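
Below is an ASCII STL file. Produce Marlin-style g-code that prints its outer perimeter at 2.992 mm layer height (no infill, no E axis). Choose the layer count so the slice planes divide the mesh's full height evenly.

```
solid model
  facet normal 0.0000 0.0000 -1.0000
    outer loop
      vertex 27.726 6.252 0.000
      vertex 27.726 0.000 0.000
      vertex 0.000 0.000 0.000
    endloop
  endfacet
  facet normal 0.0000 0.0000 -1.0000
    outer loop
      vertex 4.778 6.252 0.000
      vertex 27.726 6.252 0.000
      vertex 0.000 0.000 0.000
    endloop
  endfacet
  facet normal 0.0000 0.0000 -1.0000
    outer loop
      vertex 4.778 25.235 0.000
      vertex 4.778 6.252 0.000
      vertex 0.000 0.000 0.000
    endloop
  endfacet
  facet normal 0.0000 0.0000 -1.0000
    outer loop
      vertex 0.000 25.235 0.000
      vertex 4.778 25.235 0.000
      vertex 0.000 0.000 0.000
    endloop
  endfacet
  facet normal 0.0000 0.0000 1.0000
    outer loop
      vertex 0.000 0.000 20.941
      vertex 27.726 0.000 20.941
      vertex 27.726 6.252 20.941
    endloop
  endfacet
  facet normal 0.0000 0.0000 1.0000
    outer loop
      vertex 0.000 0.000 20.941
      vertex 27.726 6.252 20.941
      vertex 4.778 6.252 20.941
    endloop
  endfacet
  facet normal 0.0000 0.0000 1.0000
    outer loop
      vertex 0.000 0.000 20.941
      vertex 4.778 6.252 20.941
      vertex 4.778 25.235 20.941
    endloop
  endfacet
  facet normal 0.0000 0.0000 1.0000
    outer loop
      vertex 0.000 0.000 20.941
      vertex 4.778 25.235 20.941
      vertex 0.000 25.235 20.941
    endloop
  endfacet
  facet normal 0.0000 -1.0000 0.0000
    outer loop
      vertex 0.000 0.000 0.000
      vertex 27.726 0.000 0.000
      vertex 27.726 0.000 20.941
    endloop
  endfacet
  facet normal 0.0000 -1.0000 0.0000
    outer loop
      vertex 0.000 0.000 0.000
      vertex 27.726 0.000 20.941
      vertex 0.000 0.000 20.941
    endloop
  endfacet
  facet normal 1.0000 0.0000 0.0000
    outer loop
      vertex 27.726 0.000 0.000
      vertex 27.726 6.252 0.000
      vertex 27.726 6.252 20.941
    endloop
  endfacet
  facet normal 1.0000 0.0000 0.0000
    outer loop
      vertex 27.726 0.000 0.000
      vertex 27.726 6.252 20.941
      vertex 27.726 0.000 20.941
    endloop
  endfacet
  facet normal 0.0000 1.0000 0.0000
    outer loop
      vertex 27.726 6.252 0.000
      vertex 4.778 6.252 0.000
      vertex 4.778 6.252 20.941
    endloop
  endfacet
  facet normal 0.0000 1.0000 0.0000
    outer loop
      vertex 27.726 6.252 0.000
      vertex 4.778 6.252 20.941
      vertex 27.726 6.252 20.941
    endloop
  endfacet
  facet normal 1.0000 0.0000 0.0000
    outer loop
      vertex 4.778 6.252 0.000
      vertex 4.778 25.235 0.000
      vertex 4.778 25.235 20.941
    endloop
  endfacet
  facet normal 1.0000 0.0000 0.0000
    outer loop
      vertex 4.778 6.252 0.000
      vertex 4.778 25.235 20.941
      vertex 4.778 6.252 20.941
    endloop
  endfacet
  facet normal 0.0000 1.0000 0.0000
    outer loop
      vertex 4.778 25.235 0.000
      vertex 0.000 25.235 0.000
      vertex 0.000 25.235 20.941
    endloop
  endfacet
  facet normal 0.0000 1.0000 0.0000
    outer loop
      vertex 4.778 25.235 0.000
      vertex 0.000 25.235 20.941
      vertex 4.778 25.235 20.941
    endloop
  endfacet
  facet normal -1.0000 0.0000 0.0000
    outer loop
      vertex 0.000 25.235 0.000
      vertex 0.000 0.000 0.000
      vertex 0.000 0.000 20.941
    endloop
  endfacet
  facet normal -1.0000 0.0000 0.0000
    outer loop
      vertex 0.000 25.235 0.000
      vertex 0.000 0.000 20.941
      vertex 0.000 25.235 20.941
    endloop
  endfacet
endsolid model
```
; perimeter-only toolpath
G21 ; units = mm
G90 ; absolute positioning
G28 ; home
; layer 1
G0 Z2.992
G0 X0.000 Y0.000
G1 X27.726 Y0.000
G1 X27.726 Y6.252
G1 X4.778 Y6.252
G1 X4.778 Y25.235
G1 X0.000 Y25.235
G1 X0.000 Y0.000
; layer 2
G0 Z5.983
G0 X0.000 Y0.000
G1 X27.726 Y0.000
G1 X27.726 Y6.252
G1 X4.778 Y6.252
G1 X4.778 Y25.235
G1 X0.000 Y25.235
G1 X0.000 Y0.000
; layer 3
G0 Z8.975
G0 X0.000 Y0.000
G1 X27.726 Y0.000
G1 X27.726 Y6.252
G1 X4.778 Y6.252
G1 X4.778 Y25.235
G1 X0.000 Y25.235
G1 X0.000 Y0.000
; layer 4
G0 Z11.966
G0 X0.000 Y0.000
G1 X27.726 Y0.000
G1 X27.726 Y6.252
G1 X4.778 Y6.252
G1 X4.778 Y25.235
G1 X0.000 Y25.235
G1 X0.000 Y0.000
; layer 5
G0 Z14.958
G0 X0.000 Y0.000
G1 X27.726 Y0.000
G1 X27.726 Y6.252
G1 X4.778 Y6.252
G1 X4.778 Y25.235
G1 X0.000 Y25.235
G1 X0.000 Y0.000
; layer 6
G0 Z17.949
G0 X0.000 Y0.000
G1 X27.726 Y0.000
G1 X27.726 Y6.252
G1 X4.778 Y6.252
G1 X4.778 Y25.235
G1 X0.000 Y25.235
G1 X0.000 Y0.000
; layer 7
G0 Z20.941
G0 X0.000 Y0.000
G1 X27.726 Y0.000
G1 X27.726 Y6.252
G1 X4.778 Y6.252
G1 X4.778 Y25.235
G1 X0.000 Y25.235
G1 X0.000 Y0.000
M2 ; end

The solid is an L-shaped prism: outer 27.7 × 25.2 mm, arm thicknesses ≈ 6.25 mm (horizontal) and 4.78 mm (vertical), extruded 20.9 mm in z. Slicing at Δz = 2.992 mm — 7 equal slices spanning the solid's height, so layer i sits at z = i·h/7 — gives 7 non-empty perimeters. Each is a 6-segment closed polygon; G0 lifts to the layer z and rapids to the start vertex, then G1 traces the edges.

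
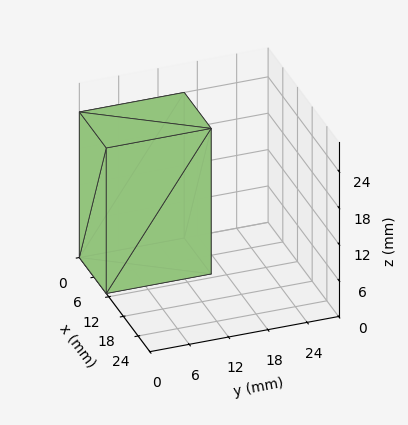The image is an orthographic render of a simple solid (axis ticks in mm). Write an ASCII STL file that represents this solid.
Reading the render: the shape is a rectangular box, roughly 11 × 16 mm footprint and 24 mm tall (dimensions read to the nearest mm from the axis ticks). For the STL, each face is triangulated and given an outward normal.

solid part
  facet normal 0.0000 0.0000 -1.0000
    outer loop
      vertex 11.0 16.0 0.0
      vertex 11.0 0.0 0.0
      vertex 0.0 0.0 0.0
    endloop
  endfacet
  facet normal 0.0000 0.0000 -1.0000
    outer loop
      vertex 0.0 16.0 0.0
      vertex 11.0 16.0 0.0
      vertex 0.0 0.0 0.0
    endloop
  endfacet
  facet normal 0.0000 0.0000 1.0000
    outer loop
      vertex 0.0 0.0 24.0
      vertex 11.0 0.0 24.0
      vertex 11.0 16.0 24.0
    endloop
  endfacet
  facet normal 0.0000 0.0000 1.0000
    outer loop
      vertex 0.0 0.0 24.0
      vertex 11.0 16.0 24.0
      vertex 0.0 16.0 24.0
    endloop
  endfacet
  facet normal 0.0000 -1.0000 0.0000
    outer loop
      vertex 0.0 0.0 0.0
      vertex 11.0 0.0 0.0
      vertex 11.0 0.0 24.0
    endloop
  endfacet
  facet normal 0.0000 -1.0000 0.0000
    outer loop
      vertex 0.0 0.0 0.0
      vertex 11.0 0.0 24.0
      vertex 0.0 0.0 24.0
    endloop
  endfacet
  facet normal 0.0000 1.0000 0.0000
    outer loop
      vertex 11.0 16.0 24.0
      vertex 11.0 16.0 0.0
      vertex 0.0 16.0 0.0
    endloop
  endfacet
  facet normal 0.0000 1.0000 0.0000
    outer loop
      vertex 0.0 16.0 24.0
      vertex 11.0 16.0 24.0
      vertex 0.0 16.0 0.0
    endloop
  endfacet
  facet normal -1.0000 0.0000 0.0000
    outer loop
      vertex 0.0 16.0 24.0
      vertex 0.0 16.0 0.0
      vertex 0.0 0.0 0.0
    endloop
  endfacet
  facet normal -1.0000 0.0000 0.0000
    outer loop
      vertex 0.0 0.0 24.0
      vertex 0.0 16.0 24.0
      vertex 0.0 0.0 0.0
    endloop
  endfacet
  facet normal 1.0000 0.0000 0.0000
    outer loop
      vertex 11.0 0.0 0.0
      vertex 11.0 16.0 0.0
      vertex 11.0 16.0 24.0
    endloop
  endfacet
  facet normal 1.0000 0.0000 0.0000
    outer loop
      vertex 11.0 0.0 0.0
      vertex 11.0 16.0 24.0
      vertex 11.0 0.0 24.0
    endloop
  endfacet
endsolid part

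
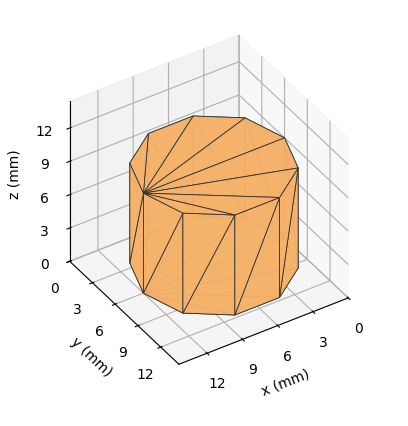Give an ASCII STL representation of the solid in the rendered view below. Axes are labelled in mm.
Reading the render: the shape is a regular 10-sided prism (a cylinder approximated with 10 flat sides), circumscribed radius ≈ 6 mm, height ≈ 9 mm (dimensions read to the nearest mm from the axis ticks). For the STL, each face is triangulated and given an outward normal.

solid part
  facet normal 0.0000 0.0000 -1.0000
    outer loop
      vertex 7.9 11.7 0.0
      vertex 10.9 9.5 0.0
      vertex 12.0 6.0 0.0
    endloop
  endfacet
  facet normal 0.0000 0.0000 -1.0000
    outer loop
      vertex 4.1 11.7 0.0
      vertex 7.9 11.7 0.0
      vertex 12.0 6.0 0.0
    endloop
  endfacet
  facet normal 0.0000 0.0000 -1.0000
    outer loop
      vertex 1.1 9.5 0.0
      vertex 4.1 11.7 0.0
      vertex 12.0 6.0 0.0
    endloop
  endfacet
  facet normal 0.0000 0.0000 -1.0000
    outer loop
      vertex 0.0 6.0 0.0
      vertex 1.1 9.5 0.0
      vertex 12.0 6.0 0.0
    endloop
  endfacet
  facet normal 0.0000 0.0000 -1.0000
    outer loop
      vertex 1.1 2.5 0.0
      vertex 0.0 6.0 0.0
      vertex 12.0 6.0 0.0
    endloop
  endfacet
  facet normal 0.0000 0.0000 -1.0000
    outer loop
      vertex 4.1 0.3 0.0
      vertex 1.1 2.5 0.0
      vertex 12.0 6.0 0.0
    endloop
  endfacet
  facet normal 0.0000 0.0000 -1.0000
    outer loop
      vertex 7.9 0.3 0.0
      vertex 4.1 0.3 0.0
      vertex 12.0 6.0 0.0
    endloop
  endfacet
  facet normal 0.0000 0.0000 -1.0000
    outer loop
      vertex 10.9 2.5 0.0
      vertex 7.9 0.3 0.0
      vertex 12.0 6.0 0.0
    endloop
  endfacet
  facet normal 0.0000 0.0000 1.0000
    outer loop
      vertex 12.0 6.0 9.0
      vertex 10.9 9.5 9.0
      vertex 7.9 11.7 9.0
    endloop
  endfacet
  facet normal 0.0000 0.0000 1.0000
    outer loop
      vertex 12.0 6.0 9.0
      vertex 7.9 11.7 9.0
      vertex 4.1 11.7 9.0
    endloop
  endfacet
  facet normal 0.0000 0.0000 1.0000
    outer loop
      vertex 12.0 6.0 9.0
      vertex 4.1 11.7 9.0
      vertex 1.1 9.5 9.0
    endloop
  endfacet
  facet normal 0.0000 0.0000 1.0000
    outer loop
      vertex 12.0 6.0 9.0
      vertex 1.1 9.5 9.0
      vertex 0.0 6.0 9.0
    endloop
  endfacet
  facet normal 0.0000 0.0000 1.0000
    outer loop
      vertex 12.0 6.0 9.0
      vertex 0.0 6.0 9.0
      vertex 1.1 2.5 9.0
    endloop
  endfacet
  facet normal 0.0000 0.0000 1.0000
    outer loop
      vertex 12.0 6.0 9.0
      vertex 1.1 2.5 9.0
      vertex 4.1 0.3 9.0
    endloop
  endfacet
  facet normal 0.0000 0.0000 1.0000
    outer loop
      vertex 12.0 6.0 9.0
      vertex 4.1 0.3 9.0
      vertex 7.9 0.3 9.0
    endloop
  endfacet
  facet normal 0.0000 0.0000 1.0000
    outer loop
      vertex 12.0 6.0 9.0
      vertex 7.9 0.3 9.0
      vertex 10.9 2.5 9.0
    endloop
  endfacet
  facet normal 0.9540 0.2998 0.0000
    outer loop
      vertex 12.0 6.0 0.0
      vertex 10.9 9.5 0.0
      vertex 10.9 9.5 9.0
    endloop
  endfacet
  facet normal 0.9540 0.2998 0.0000
    outer loop
      vertex 12.0 6.0 0.0
      vertex 10.9 9.5 9.0
      vertex 12.0 6.0 9.0
    endloop
  endfacet
  facet normal 0.5914 0.8064 0.0000
    outer loop
      vertex 10.9 9.5 0.0
      vertex 7.9 11.7 0.0
      vertex 7.9 11.7 9.0
    endloop
  endfacet
  facet normal 0.5914 0.8064 0.0000
    outer loop
      vertex 10.9 9.5 0.0
      vertex 7.9 11.7 9.0
      vertex 10.9 9.5 9.0
    endloop
  endfacet
  facet normal 0.0000 1.0000 0.0000
    outer loop
      vertex 7.9 11.7 0.0
      vertex 4.1 11.7 0.0
      vertex 4.1 11.7 9.0
    endloop
  endfacet
  facet normal 0.0000 1.0000 0.0000
    outer loop
      vertex 7.9 11.7 0.0
      vertex 4.1 11.7 9.0
      vertex 7.9 11.7 9.0
    endloop
  endfacet
  facet normal -0.5914 0.8064 0.0000
    outer loop
      vertex 4.1 11.7 0.0
      vertex 1.1 9.5 0.0
      vertex 1.1 9.5 9.0
    endloop
  endfacet
  facet normal -0.5914 0.8064 0.0000
    outer loop
      vertex 4.1 11.7 0.0
      vertex 1.1 9.5 9.0
      vertex 4.1 11.7 9.0
    endloop
  endfacet
  facet normal -0.9540 0.2998 0.0000
    outer loop
      vertex 1.1 9.5 0.0
      vertex 0.0 6.0 0.0
      vertex 0.0 6.0 9.0
    endloop
  endfacet
  facet normal -0.9540 0.2998 0.0000
    outer loop
      vertex 1.1 9.5 0.0
      vertex 0.0 6.0 9.0
      vertex 1.1 9.5 9.0
    endloop
  endfacet
  facet normal -0.9540 -0.2998 0.0000
    outer loop
      vertex 0.0 6.0 0.0
      vertex 1.1 2.5 0.0
      vertex 1.1 2.5 9.0
    endloop
  endfacet
  facet normal -0.9540 -0.2998 0.0000
    outer loop
      vertex 0.0 6.0 0.0
      vertex 1.1 2.5 9.0
      vertex 0.0 6.0 9.0
    endloop
  endfacet
  facet normal -0.5914 -0.8064 0.0000
    outer loop
      vertex 1.1 2.5 0.0
      vertex 4.1 0.3 0.0
      vertex 4.1 0.3 9.0
    endloop
  endfacet
  facet normal -0.5914 -0.8064 0.0000
    outer loop
      vertex 1.1 2.5 0.0
      vertex 4.1 0.3 9.0
      vertex 1.1 2.5 9.0
    endloop
  endfacet
  facet normal 0.0000 -1.0000 0.0000
    outer loop
      vertex 4.1 0.3 0.0
      vertex 7.9 0.3 0.0
      vertex 7.9 0.3 9.0
    endloop
  endfacet
  facet normal 0.0000 -1.0000 0.0000
    outer loop
      vertex 4.1 0.3 0.0
      vertex 7.9 0.3 9.0
      vertex 4.1 0.3 9.0
    endloop
  endfacet
  facet normal 0.5914 -0.8064 0.0000
    outer loop
      vertex 7.9 0.3 0.0
      vertex 10.9 2.5 0.0
      vertex 10.9 2.5 9.0
    endloop
  endfacet
  facet normal 0.5914 -0.8064 0.0000
    outer loop
      vertex 7.9 0.3 0.0
      vertex 10.9 2.5 9.0
      vertex 7.9 0.3 9.0
    endloop
  endfacet
  facet normal 0.9540 -0.2998 0.0000
    outer loop
      vertex 10.9 2.5 0.0
      vertex 12.0 6.0 0.0
      vertex 12.0 6.0 9.0
    endloop
  endfacet
  facet normal 0.9540 -0.2998 0.0000
    outer loop
      vertex 10.9 2.5 0.0
      vertex 12.0 6.0 9.0
      vertex 10.9 2.5 9.0
    endloop
  endfacet
endsolid part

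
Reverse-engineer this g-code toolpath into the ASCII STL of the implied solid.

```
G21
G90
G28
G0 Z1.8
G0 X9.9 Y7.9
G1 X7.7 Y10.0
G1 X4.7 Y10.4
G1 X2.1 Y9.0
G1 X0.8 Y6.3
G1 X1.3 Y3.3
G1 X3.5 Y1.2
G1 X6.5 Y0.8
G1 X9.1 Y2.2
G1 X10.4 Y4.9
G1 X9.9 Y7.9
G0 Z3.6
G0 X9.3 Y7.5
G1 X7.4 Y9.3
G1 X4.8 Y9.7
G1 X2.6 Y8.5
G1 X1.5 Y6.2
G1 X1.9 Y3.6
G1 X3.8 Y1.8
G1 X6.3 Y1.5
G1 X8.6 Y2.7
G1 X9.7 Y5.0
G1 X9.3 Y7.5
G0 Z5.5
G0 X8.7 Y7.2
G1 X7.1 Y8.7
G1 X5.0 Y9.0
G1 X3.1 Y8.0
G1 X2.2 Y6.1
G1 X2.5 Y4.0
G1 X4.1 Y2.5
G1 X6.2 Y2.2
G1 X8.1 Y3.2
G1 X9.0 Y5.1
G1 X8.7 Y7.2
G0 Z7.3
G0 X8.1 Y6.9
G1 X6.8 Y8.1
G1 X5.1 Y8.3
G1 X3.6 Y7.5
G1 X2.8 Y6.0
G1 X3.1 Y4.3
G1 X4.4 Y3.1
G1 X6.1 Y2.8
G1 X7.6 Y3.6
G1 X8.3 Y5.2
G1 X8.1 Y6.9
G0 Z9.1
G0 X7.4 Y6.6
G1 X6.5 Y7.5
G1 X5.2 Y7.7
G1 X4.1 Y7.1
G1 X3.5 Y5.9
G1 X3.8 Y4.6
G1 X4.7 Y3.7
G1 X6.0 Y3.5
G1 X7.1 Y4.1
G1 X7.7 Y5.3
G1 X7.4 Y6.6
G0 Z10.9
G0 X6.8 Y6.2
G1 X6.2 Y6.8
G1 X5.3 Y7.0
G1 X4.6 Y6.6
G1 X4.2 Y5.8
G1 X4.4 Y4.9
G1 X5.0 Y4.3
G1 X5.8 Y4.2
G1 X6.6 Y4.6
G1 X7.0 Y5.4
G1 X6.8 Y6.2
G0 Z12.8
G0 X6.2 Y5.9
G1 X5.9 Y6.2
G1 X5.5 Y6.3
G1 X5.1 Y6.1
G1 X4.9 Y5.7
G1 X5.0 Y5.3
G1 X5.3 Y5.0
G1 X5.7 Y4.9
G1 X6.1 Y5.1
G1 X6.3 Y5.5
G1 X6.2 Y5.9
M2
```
solid part
  facet normal 0.0000 0.0000 -1.0000
    outer loop
      vertex 4.6 11.1 0.0
      vertex 8.0 10.6 0.0
      vertex 10.5 8.2 0.0
    endloop
  endfacet
  facet normal 0.0000 0.0000 -1.0000
    outer loop
      vertex 1.6 9.5 0.0
      vertex 4.6 11.1 0.0
      vertex 10.5 8.2 0.0
    endloop
  endfacet
  facet normal 0.0000 0.0000 -1.0000
    outer loop
      vertex 0.1 6.4 0.0
      vertex 1.6 9.5 0.0
      vertex 10.5 8.2 0.0
    endloop
  endfacet
  facet normal 0.0000 0.0000 -1.0000
    outer loop
      vertex 0.7 3.0 0.0
      vertex 0.1 6.4 0.0
      vertex 10.5 8.2 0.0
    endloop
  endfacet
  facet normal 0.0000 0.0000 -1.0000
    outer loop
      vertex 3.2 0.6 0.0
      vertex 0.7 3.0 0.0
      vertex 10.5 8.2 0.0
    endloop
  endfacet
  facet normal 0.0000 0.0000 -1.0000
    outer loop
      vertex 6.6 0.1 0.0
      vertex 3.2 0.6 0.0
      vertex 10.5 8.2 0.0
    endloop
  endfacet
  facet normal 0.0000 0.0000 -1.0000
    outer loop
      vertex 9.6 1.7 0.0
      vertex 6.6 0.1 0.0
      vertex 10.5 8.2 0.0
    endloop
  endfacet
  facet normal 0.0000 0.0000 -1.0000
    outer loop
      vertex 11.1 4.8 0.0
      vertex 9.6 1.7 0.0
      vertex 10.5 8.2 0.0
    endloop
  endfacet
  facet normal 0.6514 0.6786 0.3395
    outer loop
      vertex 10.5 8.2 0.0
      vertex 8.0 10.6 0.0
      vertex 5.6 5.6 14.6
    endloop
  endfacet
  facet normal 0.1368 0.9301 0.3410
    outer loop
      vertex 8.0 10.6 0.0
      vertex 4.6 11.1 0.0
      vertex 5.6 5.6 14.6
    endloop
  endfacet
  facet normal -0.4421 0.8290 0.3426
    outer loop
      vertex 4.6 11.1 0.0
      vertex 1.6 9.5 0.0
      vertex 5.6 5.6 14.6
    endloop
  endfacet
  facet normal -0.8461 0.4094 0.3412
    outer loop
      vertex 1.6 9.5 0.0
      vertex 0.1 6.4 0.0
      vertex 5.6 5.6 14.6
    endloop
  endfacet
  facet normal -0.9261 -0.1634 0.3399
    outer loop
      vertex 0.1 6.4 0.0
      vertex 0.7 3.0 0.0
      vertex 5.6 5.6 14.6
    endloop
  endfacet
  facet normal -0.6514 -0.6786 0.3395
    outer loop
      vertex 0.7 3.0 0.0
      vertex 3.2 0.6 0.0
      vertex 5.6 5.6 14.6
    endloop
  endfacet
  facet normal -0.1368 -0.9301 0.3410
    outer loop
      vertex 3.2 0.6 0.0
      vertex 6.6 0.1 0.0
      vertex 5.6 5.6 14.6
    endloop
  endfacet
  facet normal 0.4421 -0.8290 0.3426
    outer loop
      vertex 6.6 0.1 0.0
      vertex 9.6 1.7 0.0
      vertex 5.6 5.6 14.6
    endloop
  endfacet
  facet normal 0.8461 -0.4094 0.3412
    outer loop
      vertex 9.6 1.7 0.0
      vertex 11.1 4.8 0.0
      vertex 5.6 5.6 14.6
    endloop
  endfacet
  facet normal 0.9261 0.1634 0.3399
    outer loop
      vertex 11.1 4.8 0.0
      vertex 10.5 8.2 0.0
      vertex 5.6 5.6 14.6
    endloop
  endfacet
endsolid part

The G0 Z moves step by Δz≈1.8 mm. The G1 loops shrink linearly with z, so the solid tapers from its base footprint up to z≈14.6. Closing with a flat bottom cap and the tapered top and triangulating gives 18 facets — a regular 10-sided pyramid, base circumscribed radius ≈ 5.6 mm, apex at z ≈ 14.6 mm.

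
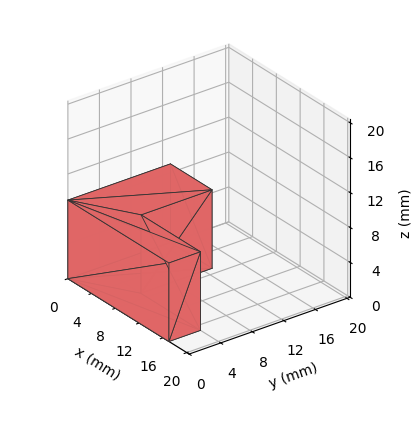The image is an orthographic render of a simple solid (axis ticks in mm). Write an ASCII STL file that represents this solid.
Reading the render: the shape is an L-shaped prism: outer 17 × 13 mm, arm thicknesses ≈ 4 mm (horizontal) and 7 mm (vertical), extruded 9 mm in z (dimensions read to the nearest mm from the axis ticks). For the STL, each face is triangulated and given an outward normal.

solid part
  facet normal 0.0000 0.0000 -1.0000
    outer loop
      vertex 17.000 4.000 0.000
      vertex 17.000 0.000 0.000
      vertex 0.000 0.000 0.000
    endloop
  endfacet
  facet normal 0.0000 0.0000 -1.0000
    outer loop
      vertex 7.000 4.000 0.000
      vertex 17.000 4.000 0.000
      vertex 0.000 0.000 0.000
    endloop
  endfacet
  facet normal 0.0000 0.0000 -1.0000
    outer loop
      vertex 7.000 13.000 0.000
      vertex 7.000 4.000 0.000
      vertex 0.000 0.000 0.000
    endloop
  endfacet
  facet normal 0.0000 0.0000 -1.0000
    outer loop
      vertex 0.000 13.000 0.000
      vertex 7.000 13.000 0.000
      vertex 0.000 0.000 0.000
    endloop
  endfacet
  facet normal 0.0000 0.0000 1.0000
    outer loop
      vertex 0.000 0.000 9.000
      vertex 17.000 0.000 9.000
      vertex 17.000 4.000 9.000
    endloop
  endfacet
  facet normal 0.0000 0.0000 1.0000
    outer loop
      vertex 0.000 0.000 9.000
      vertex 17.000 4.000 9.000
      vertex 7.000 4.000 9.000
    endloop
  endfacet
  facet normal 0.0000 0.0000 1.0000
    outer loop
      vertex 0.000 0.000 9.000
      vertex 7.000 4.000 9.000
      vertex 7.000 13.000 9.000
    endloop
  endfacet
  facet normal 0.0000 0.0000 1.0000
    outer loop
      vertex 0.000 0.000 9.000
      vertex 7.000 13.000 9.000
      vertex 0.000 13.000 9.000
    endloop
  endfacet
  facet normal 0.0000 -1.0000 0.0000
    outer loop
      vertex 0.000 0.000 0.000
      vertex 17.000 0.000 0.000
      vertex 17.000 0.000 9.000
    endloop
  endfacet
  facet normal 0.0000 -1.0000 0.0000
    outer loop
      vertex 0.000 0.000 0.000
      vertex 17.000 0.000 9.000
      vertex 0.000 0.000 9.000
    endloop
  endfacet
  facet normal 1.0000 0.0000 0.0000
    outer loop
      vertex 17.000 0.000 0.000
      vertex 17.000 4.000 0.000
      vertex 17.000 4.000 9.000
    endloop
  endfacet
  facet normal 1.0000 0.0000 0.0000
    outer loop
      vertex 17.000 0.000 0.000
      vertex 17.000 4.000 9.000
      vertex 17.000 0.000 9.000
    endloop
  endfacet
  facet normal 0.0000 1.0000 0.0000
    outer loop
      vertex 17.000 4.000 0.000
      vertex 7.000 4.000 0.000
      vertex 7.000 4.000 9.000
    endloop
  endfacet
  facet normal 0.0000 1.0000 0.0000
    outer loop
      vertex 17.000 4.000 0.000
      vertex 7.000 4.000 9.000
      vertex 17.000 4.000 9.000
    endloop
  endfacet
  facet normal 1.0000 0.0000 0.0000
    outer loop
      vertex 7.000 4.000 0.000
      vertex 7.000 13.000 0.000
      vertex 7.000 13.000 9.000
    endloop
  endfacet
  facet normal 1.0000 0.0000 0.0000
    outer loop
      vertex 7.000 4.000 0.000
      vertex 7.000 13.000 9.000
      vertex 7.000 4.000 9.000
    endloop
  endfacet
  facet normal 0.0000 1.0000 0.0000
    outer loop
      vertex 7.000 13.000 0.000
      vertex 0.000 13.000 0.000
      vertex 0.000 13.000 9.000
    endloop
  endfacet
  facet normal 0.0000 1.0000 0.0000
    outer loop
      vertex 7.000 13.000 0.000
      vertex 0.000 13.000 9.000
      vertex 7.000 13.000 9.000
    endloop
  endfacet
  facet normal -1.0000 0.0000 0.0000
    outer loop
      vertex 0.000 13.000 0.000
      vertex 0.000 0.000 0.000
      vertex 0.000 0.000 9.000
    endloop
  endfacet
  facet normal -1.0000 0.0000 0.0000
    outer loop
      vertex 0.000 13.000 0.000
      vertex 0.000 0.000 9.000
      vertex 0.000 13.000 9.000
    endloop
  endfacet
endsolid part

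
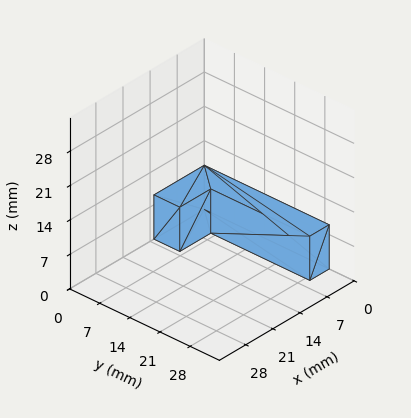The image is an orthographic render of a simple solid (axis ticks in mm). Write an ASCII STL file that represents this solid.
Reading the render: the shape is an L-shaped prism: outer 13 × 29 mm, arm thicknesses ≈ 6 mm (horizontal) and 5 mm (vertical), extruded 9 mm in z (dimensions read to the nearest mm from the axis ticks). For the STL, each face is triangulated and given an outward normal.

solid part
  facet normal 0.0000 0.0000 -1.0000
    outer loop
      vertex 13.000 6.000 0.000
      vertex 13.000 0.000 0.000
      vertex 0.000 0.000 0.000
    endloop
  endfacet
  facet normal 0.0000 0.0000 -1.0000
    outer loop
      vertex 5.000 6.000 0.000
      vertex 13.000 6.000 0.000
      vertex 0.000 0.000 0.000
    endloop
  endfacet
  facet normal 0.0000 0.0000 -1.0000
    outer loop
      vertex 5.000 29.000 0.000
      vertex 5.000 6.000 0.000
      vertex 0.000 0.000 0.000
    endloop
  endfacet
  facet normal 0.0000 0.0000 -1.0000
    outer loop
      vertex 0.000 29.000 0.000
      vertex 5.000 29.000 0.000
      vertex 0.000 0.000 0.000
    endloop
  endfacet
  facet normal 0.0000 0.0000 1.0000
    outer loop
      vertex 0.000 0.000 9.000
      vertex 13.000 0.000 9.000
      vertex 13.000 6.000 9.000
    endloop
  endfacet
  facet normal 0.0000 0.0000 1.0000
    outer loop
      vertex 0.000 0.000 9.000
      vertex 13.000 6.000 9.000
      vertex 5.000 6.000 9.000
    endloop
  endfacet
  facet normal 0.0000 0.0000 1.0000
    outer loop
      vertex 0.000 0.000 9.000
      vertex 5.000 6.000 9.000
      vertex 5.000 29.000 9.000
    endloop
  endfacet
  facet normal 0.0000 0.0000 1.0000
    outer loop
      vertex 0.000 0.000 9.000
      vertex 5.000 29.000 9.000
      vertex 0.000 29.000 9.000
    endloop
  endfacet
  facet normal 0.0000 -1.0000 0.0000
    outer loop
      vertex 0.000 0.000 0.000
      vertex 13.000 0.000 0.000
      vertex 13.000 0.000 9.000
    endloop
  endfacet
  facet normal 0.0000 -1.0000 0.0000
    outer loop
      vertex 0.000 0.000 0.000
      vertex 13.000 0.000 9.000
      vertex 0.000 0.000 9.000
    endloop
  endfacet
  facet normal 1.0000 0.0000 0.0000
    outer loop
      vertex 13.000 0.000 0.000
      vertex 13.000 6.000 0.000
      vertex 13.000 6.000 9.000
    endloop
  endfacet
  facet normal 1.0000 0.0000 0.0000
    outer loop
      vertex 13.000 0.000 0.000
      vertex 13.000 6.000 9.000
      vertex 13.000 0.000 9.000
    endloop
  endfacet
  facet normal 0.0000 1.0000 0.0000
    outer loop
      vertex 13.000 6.000 0.000
      vertex 5.000 6.000 0.000
      vertex 5.000 6.000 9.000
    endloop
  endfacet
  facet normal 0.0000 1.0000 0.0000
    outer loop
      vertex 13.000 6.000 0.000
      vertex 5.000 6.000 9.000
      vertex 13.000 6.000 9.000
    endloop
  endfacet
  facet normal 1.0000 0.0000 0.0000
    outer loop
      vertex 5.000 6.000 0.000
      vertex 5.000 29.000 0.000
      vertex 5.000 29.000 9.000
    endloop
  endfacet
  facet normal 1.0000 0.0000 0.0000
    outer loop
      vertex 5.000 6.000 0.000
      vertex 5.000 29.000 9.000
      vertex 5.000 6.000 9.000
    endloop
  endfacet
  facet normal 0.0000 1.0000 0.0000
    outer loop
      vertex 5.000 29.000 0.000
      vertex 0.000 29.000 0.000
      vertex 0.000 29.000 9.000
    endloop
  endfacet
  facet normal 0.0000 1.0000 0.0000
    outer loop
      vertex 5.000 29.000 0.000
      vertex 0.000 29.000 9.000
      vertex 5.000 29.000 9.000
    endloop
  endfacet
  facet normal -1.0000 0.0000 0.0000
    outer loop
      vertex 0.000 29.000 0.000
      vertex 0.000 0.000 0.000
      vertex 0.000 0.000 9.000
    endloop
  endfacet
  facet normal -1.0000 0.0000 0.0000
    outer loop
      vertex 0.000 29.000 0.000
      vertex 0.000 0.000 9.000
      vertex 0.000 29.000 9.000
    endloop
  endfacet
endsolid part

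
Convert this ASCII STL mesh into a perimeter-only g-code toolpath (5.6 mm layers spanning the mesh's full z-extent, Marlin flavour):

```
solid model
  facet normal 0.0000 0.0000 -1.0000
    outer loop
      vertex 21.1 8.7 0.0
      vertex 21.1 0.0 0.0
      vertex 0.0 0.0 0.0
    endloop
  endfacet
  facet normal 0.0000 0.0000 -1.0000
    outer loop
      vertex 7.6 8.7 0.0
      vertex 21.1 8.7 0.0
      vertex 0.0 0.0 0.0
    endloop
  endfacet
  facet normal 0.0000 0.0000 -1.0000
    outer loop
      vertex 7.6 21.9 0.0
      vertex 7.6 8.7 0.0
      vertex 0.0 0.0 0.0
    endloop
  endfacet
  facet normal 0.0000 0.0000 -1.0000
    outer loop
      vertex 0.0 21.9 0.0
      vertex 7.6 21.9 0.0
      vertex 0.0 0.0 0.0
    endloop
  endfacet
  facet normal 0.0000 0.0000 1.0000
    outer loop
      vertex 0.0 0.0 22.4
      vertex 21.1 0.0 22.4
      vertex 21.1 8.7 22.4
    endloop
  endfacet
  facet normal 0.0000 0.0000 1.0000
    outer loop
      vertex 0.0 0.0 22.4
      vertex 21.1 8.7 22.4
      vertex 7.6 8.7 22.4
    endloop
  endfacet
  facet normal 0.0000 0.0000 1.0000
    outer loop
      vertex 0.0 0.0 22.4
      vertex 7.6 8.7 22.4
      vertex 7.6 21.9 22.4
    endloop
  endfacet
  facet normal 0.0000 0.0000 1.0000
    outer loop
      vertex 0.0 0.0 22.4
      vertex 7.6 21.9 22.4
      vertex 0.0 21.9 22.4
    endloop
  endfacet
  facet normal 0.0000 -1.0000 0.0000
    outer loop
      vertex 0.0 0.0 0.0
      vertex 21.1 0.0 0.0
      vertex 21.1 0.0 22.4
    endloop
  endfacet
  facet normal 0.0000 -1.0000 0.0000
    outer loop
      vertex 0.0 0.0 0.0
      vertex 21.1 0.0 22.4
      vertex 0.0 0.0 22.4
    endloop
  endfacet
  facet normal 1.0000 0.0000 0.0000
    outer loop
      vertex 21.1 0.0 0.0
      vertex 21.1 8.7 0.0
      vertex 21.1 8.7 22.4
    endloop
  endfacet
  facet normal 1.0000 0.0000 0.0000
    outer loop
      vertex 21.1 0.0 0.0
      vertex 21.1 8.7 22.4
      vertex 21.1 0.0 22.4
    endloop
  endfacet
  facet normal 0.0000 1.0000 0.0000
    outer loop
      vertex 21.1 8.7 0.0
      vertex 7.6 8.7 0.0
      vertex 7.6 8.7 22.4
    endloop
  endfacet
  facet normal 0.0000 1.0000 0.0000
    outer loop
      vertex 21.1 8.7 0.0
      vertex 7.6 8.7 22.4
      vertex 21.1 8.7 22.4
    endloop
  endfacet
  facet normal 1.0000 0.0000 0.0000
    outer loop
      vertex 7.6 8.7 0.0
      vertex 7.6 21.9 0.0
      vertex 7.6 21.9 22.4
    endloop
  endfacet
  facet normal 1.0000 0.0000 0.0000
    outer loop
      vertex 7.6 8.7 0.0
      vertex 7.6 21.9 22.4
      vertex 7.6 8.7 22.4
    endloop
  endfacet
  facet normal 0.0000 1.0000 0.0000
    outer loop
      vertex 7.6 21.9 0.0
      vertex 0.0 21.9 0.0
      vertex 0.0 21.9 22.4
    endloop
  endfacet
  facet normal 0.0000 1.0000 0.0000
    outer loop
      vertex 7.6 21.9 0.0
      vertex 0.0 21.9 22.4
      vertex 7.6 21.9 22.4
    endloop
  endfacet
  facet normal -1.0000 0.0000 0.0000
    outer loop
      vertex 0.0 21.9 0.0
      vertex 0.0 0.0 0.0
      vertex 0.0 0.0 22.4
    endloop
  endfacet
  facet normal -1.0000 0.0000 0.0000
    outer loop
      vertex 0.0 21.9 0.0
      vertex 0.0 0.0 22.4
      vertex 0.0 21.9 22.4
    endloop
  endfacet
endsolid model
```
; perimeter-only toolpath
G21 ; units = mm
G90 ; absolute positioning
G28 ; home
; layer 1
G0 Z5.6
G0 X0.0 Y0.0
G1 X21.1 Y0.0
G1 X21.1 Y8.7
G1 X7.6 Y8.7
G1 X7.6 Y21.9
G1 X0.0 Y21.9
G1 X0.0 Y0.0
; layer 2
G0 Z11.2
G0 X0.0 Y0.0
G1 X21.1 Y0.0
G1 X21.1 Y8.7
G1 X7.6 Y8.7
G1 X7.6 Y21.9
G1 X0.0 Y21.9
G1 X0.0 Y0.0
; layer 3
G0 Z16.8
G0 X0.0 Y0.0
G1 X21.1 Y0.0
G1 X21.1 Y8.7
G1 X7.6 Y8.7
G1 X7.6 Y21.9
G1 X0.0 Y21.9
G1 X0.0 Y0.0
; layer 4
G0 Z22.4
G0 X0.0 Y0.0
G1 X21.1 Y0.0
G1 X21.1 Y8.7
G1 X7.6 Y8.7
G1 X7.6 Y21.9
G1 X0.0 Y21.9
G1 X0.0 Y0.0
M2 ; end

The solid is an L-shaped prism: outer 21.1 × 21.9 mm, arm thicknesses ≈ 8.7 mm (horizontal) and 7.6 mm (vertical), extruded 22.4 mm in z. Slicing at Δz = 5.6 mm — 4 equal slices spanning the solid's height, so layer i sits at z = i·h/4 — gives 4 non-empty perimeters. Each is a 6-segment closed polygon; G0 lifts to the layer z and rapids to the start vertex, then G1 traces the edges.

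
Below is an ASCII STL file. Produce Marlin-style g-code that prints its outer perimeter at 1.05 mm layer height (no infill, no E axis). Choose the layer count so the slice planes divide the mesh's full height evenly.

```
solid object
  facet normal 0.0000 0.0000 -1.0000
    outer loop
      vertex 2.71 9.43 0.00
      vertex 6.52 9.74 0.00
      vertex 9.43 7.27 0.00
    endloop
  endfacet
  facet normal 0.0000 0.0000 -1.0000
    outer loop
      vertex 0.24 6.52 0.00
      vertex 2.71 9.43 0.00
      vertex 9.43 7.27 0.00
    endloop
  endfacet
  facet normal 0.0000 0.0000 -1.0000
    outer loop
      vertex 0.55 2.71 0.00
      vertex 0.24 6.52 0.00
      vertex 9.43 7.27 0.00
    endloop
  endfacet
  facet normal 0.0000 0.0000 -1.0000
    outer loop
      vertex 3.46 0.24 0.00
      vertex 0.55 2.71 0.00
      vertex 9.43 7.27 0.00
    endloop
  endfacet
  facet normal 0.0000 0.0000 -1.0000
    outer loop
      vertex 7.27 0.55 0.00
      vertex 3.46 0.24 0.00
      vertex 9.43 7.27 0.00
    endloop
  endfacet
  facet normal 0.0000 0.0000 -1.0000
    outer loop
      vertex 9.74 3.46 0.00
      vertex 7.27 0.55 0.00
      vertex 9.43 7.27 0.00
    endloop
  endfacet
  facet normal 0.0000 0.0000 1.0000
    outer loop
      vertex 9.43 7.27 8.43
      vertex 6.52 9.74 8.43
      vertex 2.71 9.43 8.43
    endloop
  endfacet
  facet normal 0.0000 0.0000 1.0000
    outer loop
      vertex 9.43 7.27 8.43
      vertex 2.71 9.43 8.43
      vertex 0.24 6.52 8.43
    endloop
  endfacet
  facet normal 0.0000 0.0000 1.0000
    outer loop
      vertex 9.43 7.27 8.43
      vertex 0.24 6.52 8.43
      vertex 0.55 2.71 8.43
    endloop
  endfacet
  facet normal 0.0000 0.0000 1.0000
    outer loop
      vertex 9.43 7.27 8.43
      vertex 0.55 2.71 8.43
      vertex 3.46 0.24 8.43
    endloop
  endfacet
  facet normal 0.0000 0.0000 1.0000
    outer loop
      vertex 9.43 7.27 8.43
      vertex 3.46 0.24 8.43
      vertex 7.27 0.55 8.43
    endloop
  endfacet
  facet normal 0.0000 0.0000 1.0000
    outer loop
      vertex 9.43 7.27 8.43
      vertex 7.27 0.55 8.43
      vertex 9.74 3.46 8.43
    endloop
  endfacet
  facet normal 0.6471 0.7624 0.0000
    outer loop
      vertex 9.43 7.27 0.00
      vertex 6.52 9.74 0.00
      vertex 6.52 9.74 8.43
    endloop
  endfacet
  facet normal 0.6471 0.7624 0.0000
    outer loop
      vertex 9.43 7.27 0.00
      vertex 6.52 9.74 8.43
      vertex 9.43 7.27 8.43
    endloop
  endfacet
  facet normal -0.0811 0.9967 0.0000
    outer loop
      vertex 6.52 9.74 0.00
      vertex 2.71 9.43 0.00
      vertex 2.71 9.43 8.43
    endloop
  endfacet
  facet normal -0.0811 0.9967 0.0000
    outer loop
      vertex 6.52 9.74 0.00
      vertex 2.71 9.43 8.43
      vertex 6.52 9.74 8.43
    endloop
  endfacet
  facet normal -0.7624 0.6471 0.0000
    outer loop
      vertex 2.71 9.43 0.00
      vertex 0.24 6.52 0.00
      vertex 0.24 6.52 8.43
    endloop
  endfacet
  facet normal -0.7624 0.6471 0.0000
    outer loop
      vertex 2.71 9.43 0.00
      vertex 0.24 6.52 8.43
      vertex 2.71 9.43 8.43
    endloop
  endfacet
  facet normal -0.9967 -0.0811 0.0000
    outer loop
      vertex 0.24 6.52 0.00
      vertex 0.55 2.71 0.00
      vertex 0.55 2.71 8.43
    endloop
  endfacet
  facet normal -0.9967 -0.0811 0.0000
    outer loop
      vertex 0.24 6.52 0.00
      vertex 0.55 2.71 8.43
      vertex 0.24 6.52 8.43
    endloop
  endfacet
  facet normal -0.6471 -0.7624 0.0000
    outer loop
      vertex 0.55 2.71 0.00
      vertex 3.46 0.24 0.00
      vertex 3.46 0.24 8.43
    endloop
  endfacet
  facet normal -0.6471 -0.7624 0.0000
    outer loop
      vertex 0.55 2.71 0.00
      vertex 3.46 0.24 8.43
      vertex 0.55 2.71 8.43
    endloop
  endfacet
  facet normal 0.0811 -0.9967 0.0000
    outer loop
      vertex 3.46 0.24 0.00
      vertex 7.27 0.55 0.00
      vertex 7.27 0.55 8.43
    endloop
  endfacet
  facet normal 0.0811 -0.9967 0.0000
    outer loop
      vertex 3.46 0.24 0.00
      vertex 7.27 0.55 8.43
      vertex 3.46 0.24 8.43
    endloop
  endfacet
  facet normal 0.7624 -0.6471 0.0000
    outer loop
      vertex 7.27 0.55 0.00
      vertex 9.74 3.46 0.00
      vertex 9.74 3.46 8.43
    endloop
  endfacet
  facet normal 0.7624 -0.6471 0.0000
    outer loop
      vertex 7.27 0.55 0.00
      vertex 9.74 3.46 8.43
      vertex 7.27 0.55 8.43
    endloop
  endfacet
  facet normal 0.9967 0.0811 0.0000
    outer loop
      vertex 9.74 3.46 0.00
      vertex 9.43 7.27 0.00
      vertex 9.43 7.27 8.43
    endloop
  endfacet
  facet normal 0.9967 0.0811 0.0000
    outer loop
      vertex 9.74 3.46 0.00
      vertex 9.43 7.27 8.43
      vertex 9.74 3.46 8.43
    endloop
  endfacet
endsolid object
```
; perimeter-only toolpath
G21 ; units = mm
G90 ; absolute positioning
G28 ; home
; layer 1
G0 Z1.05
G0 X9.43 Y7.27
G1 X6.52 Y9.74
G1 X2.71 Y9.43
G1 X0.24 Y6.52
G1 X0.55 Y2.71
G1 X3.46 Y0.24
G1 X7.27 Y0.55
G1 X9.74 Y3.46
G1 X9.43 Y7.27
; layer 2
G0 Z2.11
G0 X9.43 Y7.27
G1 X6.52 Y9.74
G1 X2.71 Y9.43
G1 X0.24 Y6.52
G1 X0.55 Y2.71
G1 X3.46 Y0.24
G1 X7.27 Y0.55
G1 X9.74 Y3.46
G1 X9.43 Y7.27
; layer 3
G0 Z3.16
G0 X9.43 Y7.27
G1 X6.52 Y9.74
G1 X2.71 Y9.43
G1 X0.24 Y6.52
G1 X0.55 Y2.71
G1 X3.46 Y0.24
G1 X7.27 Y0.55
G1 X9.74 Y3.46
G1 X9.43 Y7.27
; layer 4
G0 Z4.21
G0 X9.43 Y7.27
G1 X6.52 Y9.74
G1 X2.71 Y9.43
G1 X0.24 Y6.52
G1 X0.55 Y2.71
G1 X3.46 Y0.24
G1 X7.27 Y0.55
G1 X9.74 Y3.46
G1 X9.43 Y7.27
; layer 5
G0 Z5.27
G0 X9.43 Y7.27
G1 X6.52 Y9.74
G1 X2.71 Y9.43
G1 X0.24 Y6.52
G1 X0.55 Y2.71
G1 X3.46 Y0.24
G1 X7.27 Y0.55
G1 X9.74 Y3.46
G1 X9.43 Y7.27
; layer 6
G0 Z6.32
G0 X9.43 Y7.27
G1 X6.52 Y9.74
G1 X2.71 Y9.43
G1 X0.24 Y6.52
G1 X0.55 Y2.71
G1 X3.46 Y0.24
G1 X7.27 Y0.55
G1 X9.74 Y3.46
G1 X9.43 Y7.27
; layer 7
G0 Z7.38
G0 X9.43 Y7.27
G1 X6.52 Y9.74
G1 X2.71 Y9.43
G1 X0.24 Y6.52
G1 X0.55 Y2.71
G1 X3.46 Y0.24
G1 X7.27 Y0.55
G1 X9.74 Y3.46
G1 X9.43 Y7.27
; layer 8
G0 Z8.43
G0 X9.43 Y7.27
G1 X6.52 Y9.74
G1 X2.71 Y9.43
G1 X0.24 Y6.52
G1 X0.55 Y2.71
G1 X3.46 Y0.24
G1 X7.27 Y0.55
G1 X9.74 Y3.46
G1 X9.43 Y7.27
M2 ; end

The solid is a regular 8-sided prism (a cylinder approximated with 8 flat sides), circumscribed radius ≈ 4.99 mm, height ≈ 8.43 mm. Slicing at Δz = 1.05 mm — 8 equal slices spanning the solid's height, so layer i sits at z = i·h/8 — gives 8 non-empty perimeters. Each is a 8-segment closed polygon; G0 lifts to the layer z and rapids to the start vertex, then G1 traces the edges.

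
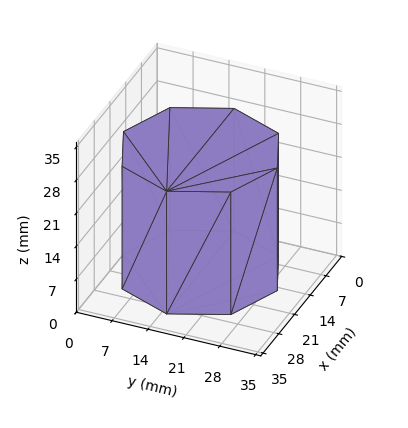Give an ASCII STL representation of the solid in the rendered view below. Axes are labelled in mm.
Reading the render: the shape is a regular 8-sided prism (a cylinder approximated with 8 flat sides), circumscribed radius ≈ 15 mm, height ≈ 26 mm (dimensions read to the nearest mm from the axis ticks). For the STL, each face is triangulated and given an outward normal.

solid part
  facet normal 0.0000 0.0000 -1.0000
    outer loop
      vertex 15.000 30.000 0.000
      vertex 25.607 25.607 0.000
      vertex 30.000 15.000 0.000
    endloop
  endfacet
  facet normal 0.0000 0.0000 -1.0000
    outer loop
      vertex 4.393 25.607 0.000
      vertex 15.000 30.000 0.000
      vertex 30.000 15.000 0.000
    endloop
  endfacet
  facet normal 0.0000 0.0000 -1.0000
    outer loop
      vertex 0.000 15.000 0.000
      vertex 4.393 25.607 0.000
      vertex 30.000 15.000 0.000
    endloop
  endfacet
  facet normal 0.0000 0.0000 -1.0000
    outer loop
      vertex 4.393 4.393 0.000
      vertex 0.000 15.000 0.000
      vertex 30.000 15.000 0.000
    endloop
  endfacet
  facet normal 0.0000 0.0000 -1.0000
    outer loop
      vertex 15.000 0.000 0.000
      vertex 4.393 4.393 0.000
      vertex 30.000 15.000 0.000
    endloop
  endfacet
  facet normal 0.0000 0.0000 -1.0000
    outer loop
      vertex 25.607 4.393 0.000
      vertex 15.000 0.000 0.000
      vertex 30.000 15.000 0.000
    endloop
  endfacet
  facet normal 0.0000 0.0000 1.0000
    outer loop
      vertex 30.000 15.000 26.000
      vertex 25.607 25.607 26.000
      vertex 15.000 30.000 26.000
    endloop
  endfacet
  facet normal 0.0000 0.0000 1.0000
    outer loop
      vertex 30.000 15.000 26.000
      vertex 15.000 30.000 26.000
      vertex 4.393 25.607 26.000
    endloop
  endfacet
  facet normal 0.0000 0.0000 1.0000
    outer loop
      vertex 30.000 15.000 26.000
      vertex 4.393 25.607 26.000
      vertex 0.000 15.000 26.000
    endloop
  endfacet
  facet normal 0.0000 0.0000 1.0000
    outer loop
      vertex 30.000 15.000 26.000
      vertex 0.000 15.000 26.000
      vertex 4.393 4.393 26.000
    endloop
  endfacet
  facet normal 0.0000 0.0000 1.0000
    outer loop
      vertex 30.000 15.000 26.000
      vertex 4.393 4.393 26.000
      vertex 15.000 0.000 26.000
    endloop
  endfacet
  facet normal 0.0000 0.0000 1.0000
    outer loop
      vertex 30.000 15.000 26.000
      vertex 15.000 0.000 26.000
      vertex 25.607 4.393 26.000
    endloop
  endfacet
  facet normal 0.9239 0.3826 0.0000
    outer loop
      vertex 30.000 15.000 0.000
      vertex 25.607 25.607 0.000
      vertex 25.607 25.607 26.000
    endloop
  endfacet
  facet normal 0.9239 0.3826 0.0000
    outer loop
      vertex 30.000 15.000 0.000
      vertex 25.607 25.607 26.000
      vertex 30.000 15.000 26.000
    endloop
  endfacet
  facet normal 0.3826 0.9239 0.0000
    outer loop
      vertex 25.607 25.607 0.000
      vertex 15.000 30.000 0.000
      vertex 15.000 30.000 26.000
    endloop
  endfacet
  facet normal 0.3826 0.9239 0.0000
    outer loop
      vertex 25.607 25.607 0.000
      vertex 15.000 30.000 26.000
      vertex 25.607 25.607 26.000
    endloop
  endfacet
  facet normal -0.3826 0.9239 0.0000
    outer loop
      vertex 15.000 30.000 0.000
      vertex 4.393 25.607 0.000
      vertex 4.393 25.607 26.000
    endloop
  endfacet
  facet normal -0.3826 0.9239 0.0000
    outer loop
      vertex 15.000 30.000 0.000
      vertex 4.393 25.607 26.000
      vertex 15.000 30.000 26.000
    endloop
  endfacet
  facet normal -0.9239 0.3826 0.0000
    outer loop
      vertex 4.393 25.607 0.000
      vertex 0.000 15.000 0.000
      vertex 0.000 15.000 26.000
    endloop
  endfacet
  facet normal -0.9239 0.3826 0.0000
    outer loop
      vertex 4.393 25.607 0.000
      vertex 0.000 15.000 26.000
      vertex 4.393 25.607 26.000
    endloop
  endfacet
  facet normal -0.9239 -0.3826 0.0000
    outer loop
      vertex 0.000 15.000 0.000
      vertex 4.393 4.393 0.000
      vertex 4.393 4.393 26.000
    endloop
  endfacet
  facet normal -0.9239 -0.3826 0.0000
    outer loop
      vertex 0.000 15.000 0.000
      vertex 4.393 4.393 26.000
      vertex 0.000 15.000 26.000
    endloop
  endfacet
  facet normal -0.3826 -0.9239 0.0000
    outer loop
      vertex 4.393 4.393 0.000
      vertex 15.000 0.000 0.000
      vertex 15.000 0.000 26.000
    endloop
  endfacet
  facet normal -0.3826 -0.9239 0.0000
    outer loop
      vertex 4.393 4.393 0.000
      vertex 15.000 0.000 26.000
      vertex 4.393 4.393 26.000
    endloop
  endfacet
  facet normal 0.3826 -0.9239 0.0000
    outer loop
      vertex 15.000 0.000 0.000
      vertex 25.607 4.393 0.000
      vertex 25.607 4.393 26.000
    endloop
  endfacet
  facet normal 0.3826 -0.9239 0.0000
    outer loop
      vertex 15.000 0.000 0.000
      vertex 25.607 4.393 26.000
      vertex 15.000 0.000 26.000
    endloop
  endfacet
  facet normal 0.9239 -0.3826 0.0000
    outer loop
      vertex 25.607 4.393 0.000
      vertex 30.000 15.000 0.000
      vertex 30.000 15.000 26.000
    endloop
  endfacet
  facet normal 0.9239 -0.3826 0.0000
    outer loop
      vertex 25.607 4.393 0.000
      vertex 30.000 15.000 26.000
      vertex 25.607 4.393 26.000
    endloop
  endfacet
endsolid part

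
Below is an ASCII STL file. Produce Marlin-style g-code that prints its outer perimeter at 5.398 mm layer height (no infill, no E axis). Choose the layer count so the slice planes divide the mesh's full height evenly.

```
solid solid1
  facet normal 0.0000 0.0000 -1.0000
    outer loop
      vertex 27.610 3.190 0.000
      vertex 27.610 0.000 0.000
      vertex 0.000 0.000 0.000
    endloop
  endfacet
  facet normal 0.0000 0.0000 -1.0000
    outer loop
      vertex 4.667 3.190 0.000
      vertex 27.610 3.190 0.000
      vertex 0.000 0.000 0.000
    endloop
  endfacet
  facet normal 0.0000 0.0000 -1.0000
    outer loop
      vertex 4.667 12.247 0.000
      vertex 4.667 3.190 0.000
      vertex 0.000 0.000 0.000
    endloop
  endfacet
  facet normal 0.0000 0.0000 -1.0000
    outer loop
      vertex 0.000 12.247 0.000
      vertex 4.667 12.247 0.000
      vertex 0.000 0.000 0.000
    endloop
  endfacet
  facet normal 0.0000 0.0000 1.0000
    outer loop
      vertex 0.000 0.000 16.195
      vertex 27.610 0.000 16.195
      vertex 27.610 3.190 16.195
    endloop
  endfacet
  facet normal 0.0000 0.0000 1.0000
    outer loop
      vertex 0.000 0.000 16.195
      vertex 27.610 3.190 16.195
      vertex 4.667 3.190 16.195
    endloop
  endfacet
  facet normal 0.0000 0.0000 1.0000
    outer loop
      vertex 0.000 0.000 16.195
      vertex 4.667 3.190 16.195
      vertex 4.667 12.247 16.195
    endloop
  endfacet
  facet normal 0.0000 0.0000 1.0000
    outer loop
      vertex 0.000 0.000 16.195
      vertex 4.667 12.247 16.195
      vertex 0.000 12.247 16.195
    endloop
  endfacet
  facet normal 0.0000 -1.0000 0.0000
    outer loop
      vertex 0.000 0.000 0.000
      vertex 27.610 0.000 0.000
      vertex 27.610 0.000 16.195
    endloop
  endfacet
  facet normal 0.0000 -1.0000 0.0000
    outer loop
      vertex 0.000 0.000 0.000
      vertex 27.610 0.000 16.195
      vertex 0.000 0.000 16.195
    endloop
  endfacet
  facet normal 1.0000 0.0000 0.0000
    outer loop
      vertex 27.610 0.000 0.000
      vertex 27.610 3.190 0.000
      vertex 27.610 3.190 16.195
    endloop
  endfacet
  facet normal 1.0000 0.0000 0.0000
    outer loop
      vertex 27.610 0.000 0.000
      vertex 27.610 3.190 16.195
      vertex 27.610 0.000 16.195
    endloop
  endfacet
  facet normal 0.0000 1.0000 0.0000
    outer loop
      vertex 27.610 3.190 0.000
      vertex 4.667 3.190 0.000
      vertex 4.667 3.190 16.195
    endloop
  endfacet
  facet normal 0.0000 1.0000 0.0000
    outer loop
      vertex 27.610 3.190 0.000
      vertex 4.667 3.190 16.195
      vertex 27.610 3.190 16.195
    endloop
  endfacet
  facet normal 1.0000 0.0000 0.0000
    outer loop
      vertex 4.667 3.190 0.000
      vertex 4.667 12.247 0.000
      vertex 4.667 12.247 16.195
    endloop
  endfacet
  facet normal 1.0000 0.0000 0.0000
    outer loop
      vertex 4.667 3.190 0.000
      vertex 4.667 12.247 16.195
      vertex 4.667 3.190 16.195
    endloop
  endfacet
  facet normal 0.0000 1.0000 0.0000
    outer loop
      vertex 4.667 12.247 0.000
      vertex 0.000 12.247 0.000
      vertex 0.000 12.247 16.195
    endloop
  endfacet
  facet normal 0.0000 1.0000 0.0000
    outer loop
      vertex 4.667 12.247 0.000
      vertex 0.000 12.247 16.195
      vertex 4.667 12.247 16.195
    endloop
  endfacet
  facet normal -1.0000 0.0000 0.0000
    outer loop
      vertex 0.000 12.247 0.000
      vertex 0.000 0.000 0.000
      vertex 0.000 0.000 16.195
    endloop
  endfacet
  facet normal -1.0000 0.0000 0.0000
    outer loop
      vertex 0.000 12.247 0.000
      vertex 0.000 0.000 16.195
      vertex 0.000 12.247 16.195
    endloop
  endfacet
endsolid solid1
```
; perimeter-only toolpath
G21 ; units = mm
G90 ; absolute positioning
G28 ; home
; layer 1
G0 Z5.398
G0 X0.000 Y0.000
G1 X27.610 Y0.000
G1 X27.610 Y3.190
G1 X4.667 Y3.190
G1 X4.667 Y12.247
G1 X0.000 Y12.247
G1 X0.000 Y0.000
; layer 2
G0 Z10.797
G0 X0.000 Y0.000
G1 X27.610 Y0.000
G1 X27.610 Y3.190
G1 X4.667 Y3.190
G1 X4.667 Y12.247
G1 X0.000 Y12.247
G1 X0.000 Y0.000
; layer 3
G0 Z16.195
G0 X0.000 Y0.000
G1 X27.610 Y0.000
G1 X27.610 Y3.190
G1 X4.667 Y3.190
G1 X4.667 Y12.247
G1 X0.000 Y12.247
G1 X0.000 Y0.000
M2 ; end

The solid is an L-shaped prism: outer 27.6 × 12.2 mm, arm thicknesses ≈ 3.19 mm (horizontal) and 4.67 mm (vertical), extruded 16.2 mm in z. Slicing at Δz = 5.398 mm — 3 equal slices spanning the solid's height, so layer i sits at z = i·h/3 — gives 3 non-empty perimeters. Each is a 6-segment closed polygon; G0 lifts to the layer z and rapids to the start vertex, then G1 traces the edges.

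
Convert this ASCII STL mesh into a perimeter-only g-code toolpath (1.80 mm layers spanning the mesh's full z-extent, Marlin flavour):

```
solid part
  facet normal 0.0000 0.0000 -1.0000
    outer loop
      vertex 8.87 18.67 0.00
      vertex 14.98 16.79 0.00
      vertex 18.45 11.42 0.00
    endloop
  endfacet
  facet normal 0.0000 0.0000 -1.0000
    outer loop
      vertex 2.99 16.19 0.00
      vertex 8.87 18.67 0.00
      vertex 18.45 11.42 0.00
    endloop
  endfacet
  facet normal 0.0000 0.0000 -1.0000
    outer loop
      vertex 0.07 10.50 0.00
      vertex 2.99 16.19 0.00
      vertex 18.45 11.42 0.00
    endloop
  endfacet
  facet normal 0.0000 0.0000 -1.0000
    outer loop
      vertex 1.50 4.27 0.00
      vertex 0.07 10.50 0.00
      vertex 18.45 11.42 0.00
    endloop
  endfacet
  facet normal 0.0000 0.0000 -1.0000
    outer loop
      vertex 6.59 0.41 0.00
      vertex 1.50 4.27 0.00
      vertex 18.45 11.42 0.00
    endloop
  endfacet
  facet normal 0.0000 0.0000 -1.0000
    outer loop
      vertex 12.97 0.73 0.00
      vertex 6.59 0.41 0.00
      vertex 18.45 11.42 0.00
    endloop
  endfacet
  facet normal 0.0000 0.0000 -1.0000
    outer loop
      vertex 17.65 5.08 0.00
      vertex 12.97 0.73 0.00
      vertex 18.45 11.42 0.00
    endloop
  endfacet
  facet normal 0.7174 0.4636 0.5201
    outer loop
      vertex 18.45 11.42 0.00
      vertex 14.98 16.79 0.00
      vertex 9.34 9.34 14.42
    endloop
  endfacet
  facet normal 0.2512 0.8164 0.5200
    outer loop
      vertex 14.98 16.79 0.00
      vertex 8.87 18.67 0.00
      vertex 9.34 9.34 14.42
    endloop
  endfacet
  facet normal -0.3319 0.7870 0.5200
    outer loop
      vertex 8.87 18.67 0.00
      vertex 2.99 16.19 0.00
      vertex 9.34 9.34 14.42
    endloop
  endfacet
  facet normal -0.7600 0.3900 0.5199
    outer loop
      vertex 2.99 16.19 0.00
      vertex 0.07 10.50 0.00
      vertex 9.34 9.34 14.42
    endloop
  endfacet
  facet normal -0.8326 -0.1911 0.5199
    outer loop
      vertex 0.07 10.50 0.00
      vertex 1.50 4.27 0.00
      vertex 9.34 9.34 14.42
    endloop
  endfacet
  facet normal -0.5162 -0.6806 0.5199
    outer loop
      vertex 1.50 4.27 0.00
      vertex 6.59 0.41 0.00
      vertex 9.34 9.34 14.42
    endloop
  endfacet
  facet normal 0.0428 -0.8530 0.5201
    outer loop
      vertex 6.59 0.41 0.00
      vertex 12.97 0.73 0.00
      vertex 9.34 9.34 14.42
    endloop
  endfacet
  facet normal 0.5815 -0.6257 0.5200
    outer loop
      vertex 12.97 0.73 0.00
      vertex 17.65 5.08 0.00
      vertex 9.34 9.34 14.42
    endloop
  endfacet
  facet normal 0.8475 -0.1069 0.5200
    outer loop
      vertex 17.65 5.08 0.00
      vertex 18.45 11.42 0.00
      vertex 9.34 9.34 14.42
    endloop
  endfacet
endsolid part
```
; perimeter-only toolpath
G21 ; units = mm
G90 ; absolute positioning
G28 ; home
; layer 1
G0 Z1.80
G0 X17.31 Y11.16
G1 X14.28 Y15.86
G1 X8.93 Y17.50
G1 X3.78 Y15.33
G1 X1.23 Y10.36
G1 X2.48 Y4.90
G1 X6.93 Y1.53
G1 X12.52 Y1.81
G1 X16.61 Y5.61
G1 X17.31 Y11.16
; layer 2
G0 Z3.60
G0 X16.17 Y10.90
G1 X13.57 Y14.93
G1 X8.99 Y16.34
G1 X4.58 Y14.48
G1 X2.39 Y10.21
G1 X3.46 Y5.54
G1 X7.28 Y2.64
G1 X12.06 Y2.88
G1 X15.57 Y6.14
G1 X16.17 Y10.90
; layer 3
G0 Z5.41
G0 X15.03 Y10.64
G1 X12.87 Y14.00
G1 X9.05 Y15.17
G1 X5.37 Y13.62
G1 X3.55 Y10.06
G1 X4.44 Y6.17
G1 X7.62 Y3.76
G1 X11.61 Y3.96
G1 X14.53 Y6.68
G1 X15.03 Y10.64
; layer 4
G0 Z7.21
G0 X13.89 Y10.38
G1 X12.16 Y13.06
G1 X9.11 Y14.01
G1 X6.17 Y12.77
G1 X4.71 Y9.92
G1 X5.42 Y6.80
G1 X7.96 Y4.88
G1 X11.16 Y5.04
G1 X13.49 Y7.21
G1 X13.89 Y10.38
; layer 5
G0 Z9.01
G0 X12.76 Y10.12
G1 X11.46 Y12.13
G1 X9.16 Y12.84
G1 X6.96 Y11.91
G1 X5.86 Y9.78
G1 X6.40 Y7.44
G1 X8.31 Y5.99
G1 X10.70 Y6.11
G1 X12.46 Y7.74
G1 X12.76 Y10.12
; layer 6
G0 Z10.81
G0 X11.62 Y9.86
G1 X10.75 Y11.20
G1 X9.22 Y11.67
G1 X7.75 Y11.05
G1 X7.02 Y9.63
G1 X7.38 Y8.07
G1 X8.65 Y7.11
G1 X10.25 Y7.19
G1 X11.42 Y8.28
G1 X11.62 Y9.86
; layer 7
G0 Z12.62
G0 X10.48 Y9.60
G1 X10.04 Y10.27
G1 X9.28 Y10.51
G1 X8.55 Y10.20
G1 X8.18 Y9.48
G1 X8.36 Y8.71
G1 X9.00 Y8.22
G1 X9.79 Y8.26
G1 X10.38 Y8.81
G1 X10.48 Y9.60
M2 ; end

The solid is a regular 9-sided pyramid, base circumscribed radius ≈ 9.34 mm, apex at z ≈ 14.4 mm. Slicing at Δz = 1.80 mm — 8 equal slices spanning the solid's height, so layer i sits at z = i·h/8 — gives 7 non-empty perimeters. Each is a 9-segment closed polygon; G0 lifts to the layer z and rapids to the start vertex, then G1 traces the edges. The cross-section shrinks linearly with z (the slice at the apex is degenerate and omitted).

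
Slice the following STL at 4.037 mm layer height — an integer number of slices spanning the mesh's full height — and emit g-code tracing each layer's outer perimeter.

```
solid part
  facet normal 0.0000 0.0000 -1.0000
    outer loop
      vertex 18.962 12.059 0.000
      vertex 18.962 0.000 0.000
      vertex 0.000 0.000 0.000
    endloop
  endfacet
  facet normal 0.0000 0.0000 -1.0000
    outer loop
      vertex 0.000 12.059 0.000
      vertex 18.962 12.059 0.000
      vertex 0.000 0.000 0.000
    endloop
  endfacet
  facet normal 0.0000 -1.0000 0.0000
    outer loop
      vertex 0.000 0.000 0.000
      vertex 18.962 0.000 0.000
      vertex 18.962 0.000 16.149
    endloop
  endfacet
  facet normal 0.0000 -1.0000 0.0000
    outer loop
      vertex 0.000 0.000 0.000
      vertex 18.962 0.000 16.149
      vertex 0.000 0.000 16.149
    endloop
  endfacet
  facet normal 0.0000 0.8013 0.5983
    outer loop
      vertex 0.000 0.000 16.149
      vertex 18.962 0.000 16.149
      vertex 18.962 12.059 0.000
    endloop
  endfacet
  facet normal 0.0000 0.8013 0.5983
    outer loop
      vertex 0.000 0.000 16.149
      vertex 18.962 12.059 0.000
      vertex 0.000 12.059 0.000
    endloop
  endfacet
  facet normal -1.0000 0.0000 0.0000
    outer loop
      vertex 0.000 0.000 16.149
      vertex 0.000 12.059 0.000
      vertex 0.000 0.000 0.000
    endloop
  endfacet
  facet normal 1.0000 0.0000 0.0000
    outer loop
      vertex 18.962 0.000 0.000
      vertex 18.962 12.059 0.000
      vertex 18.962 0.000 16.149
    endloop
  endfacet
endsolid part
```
; perimeter-only toolpath
G21 ; units = mm
G90 ; absolute positioning
G28 ; home
; layer 1
G0 Z4.037
G0 X0.000 Y0.000
G1 X18.962 Y0.000
G1 X18.962 Y9.044
G1 X0.000 Y9.044
G1 X0.000 Y0.000
; layer 2
G0 Z8.075
G0 X0.000 Y0.000
G1 X18.962 Y0.000
G1 X18.962 Y6.029
G1 X0.000 Y6.029
G1 X0.000 Y0.000
; layer 3
G0 Z12.112
G0 X0.000 Y0.000
G1 X18.962 Y0.000
G1 X18.962 Y3.015
G1 X0.000 Y3.015
G1 X0.000 Y0.000
M2 ; end

The solid is a wedge (ramp): 19 × 12.1 mm base, rising to 16.1 mm along the y=0 edge and sloping linearly to z=0 at y=12.1. Slicing at Δz = 4.037 mm — 4 equal slices spanning the solid's height, so layer i sits at z = i·h/4 — gives 3 non-empty perimeters. Each is a 4-segment closed polygon; G0 lifts to the layer z and rapids to the start vertex, then G1 traces the edges. The cross-section shrinks linearly with z (the slice at the apex is degenerate and omitted).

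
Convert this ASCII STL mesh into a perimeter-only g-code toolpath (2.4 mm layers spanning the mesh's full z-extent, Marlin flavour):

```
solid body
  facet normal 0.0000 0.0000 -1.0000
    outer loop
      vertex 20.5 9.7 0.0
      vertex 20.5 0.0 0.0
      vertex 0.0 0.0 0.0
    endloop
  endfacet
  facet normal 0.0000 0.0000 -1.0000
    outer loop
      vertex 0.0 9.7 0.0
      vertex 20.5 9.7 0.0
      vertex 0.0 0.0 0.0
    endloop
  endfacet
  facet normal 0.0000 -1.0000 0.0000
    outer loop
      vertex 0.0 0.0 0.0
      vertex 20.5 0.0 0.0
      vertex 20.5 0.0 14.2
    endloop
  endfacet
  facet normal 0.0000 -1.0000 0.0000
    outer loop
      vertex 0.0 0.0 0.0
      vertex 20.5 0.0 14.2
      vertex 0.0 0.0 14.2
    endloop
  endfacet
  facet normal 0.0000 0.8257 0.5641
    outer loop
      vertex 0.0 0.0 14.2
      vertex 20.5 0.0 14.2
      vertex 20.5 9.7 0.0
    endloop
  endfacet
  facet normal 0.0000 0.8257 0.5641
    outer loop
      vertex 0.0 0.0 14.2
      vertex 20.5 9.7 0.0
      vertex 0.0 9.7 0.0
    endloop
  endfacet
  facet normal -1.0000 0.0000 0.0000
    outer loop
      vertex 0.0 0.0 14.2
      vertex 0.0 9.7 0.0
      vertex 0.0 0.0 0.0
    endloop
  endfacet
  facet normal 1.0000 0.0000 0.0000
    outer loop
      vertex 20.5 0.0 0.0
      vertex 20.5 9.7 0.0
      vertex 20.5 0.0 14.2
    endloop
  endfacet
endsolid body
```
; perimeter-only toolpath
G21 ; units = mm
G90 ; absolute positioning
G28 ; home
; layer 1
G0 Z2.4
G0 X0.0 Y0.0
G1 X20.5 Y0.0
G1 X20.5 Y8.1
G1 X0.0 Y8.1
G1 X0.0 Y0.0
; layer 2
G0 Z4.7
G0 X0.0 Y0.0
G1 X20.5 Y0.0
G1 X20.5 Y6.5
G1 X0.0 Y6.5
G1 X0.0 Y0.0
; layer 3
G0 Z7.1
G0 X0.0 Y0.0
G1 X20.5 Y0.0
G1 X20.5 Y4.8
G1 X0.0 Y4.8
G1 X0.0 Y0.0
; layer 4
G0 Z9.5
G0 X0.0 Y0.0
G1 X20.5 Y0.0
G1 X20.5 Y3.2
G1 X0.0 Y3.2
G1 X0.0 Y0.0
; layer 5
G0 Z11.8
G0 X0.0 Y0.0
G1 X20.5 Y0.0
G1 X20.5 Y1.6
G1 X0.0 Y1.6
G1 X0.0 Y0.0
M2 ; end

The solid is a wedge (ramp): 20.5 × 9.7 mm base, rising to 14.2 mm along the y=0 edge and sloping linearly to z=0 at y=9.7. Slicing at Δz = 2.4 mm — 6 equal slices spanning the solid's height, so layer i sits at z = i·h/6 — gives 5 non-empty perimeters. Each is a 4-segment closed polygon; G0 lifts to the layer z and rapids to the start vertex, then G1 traces the edges. The cross-section shrinks linearly with z (the slice at the apex is degenerate and omitted).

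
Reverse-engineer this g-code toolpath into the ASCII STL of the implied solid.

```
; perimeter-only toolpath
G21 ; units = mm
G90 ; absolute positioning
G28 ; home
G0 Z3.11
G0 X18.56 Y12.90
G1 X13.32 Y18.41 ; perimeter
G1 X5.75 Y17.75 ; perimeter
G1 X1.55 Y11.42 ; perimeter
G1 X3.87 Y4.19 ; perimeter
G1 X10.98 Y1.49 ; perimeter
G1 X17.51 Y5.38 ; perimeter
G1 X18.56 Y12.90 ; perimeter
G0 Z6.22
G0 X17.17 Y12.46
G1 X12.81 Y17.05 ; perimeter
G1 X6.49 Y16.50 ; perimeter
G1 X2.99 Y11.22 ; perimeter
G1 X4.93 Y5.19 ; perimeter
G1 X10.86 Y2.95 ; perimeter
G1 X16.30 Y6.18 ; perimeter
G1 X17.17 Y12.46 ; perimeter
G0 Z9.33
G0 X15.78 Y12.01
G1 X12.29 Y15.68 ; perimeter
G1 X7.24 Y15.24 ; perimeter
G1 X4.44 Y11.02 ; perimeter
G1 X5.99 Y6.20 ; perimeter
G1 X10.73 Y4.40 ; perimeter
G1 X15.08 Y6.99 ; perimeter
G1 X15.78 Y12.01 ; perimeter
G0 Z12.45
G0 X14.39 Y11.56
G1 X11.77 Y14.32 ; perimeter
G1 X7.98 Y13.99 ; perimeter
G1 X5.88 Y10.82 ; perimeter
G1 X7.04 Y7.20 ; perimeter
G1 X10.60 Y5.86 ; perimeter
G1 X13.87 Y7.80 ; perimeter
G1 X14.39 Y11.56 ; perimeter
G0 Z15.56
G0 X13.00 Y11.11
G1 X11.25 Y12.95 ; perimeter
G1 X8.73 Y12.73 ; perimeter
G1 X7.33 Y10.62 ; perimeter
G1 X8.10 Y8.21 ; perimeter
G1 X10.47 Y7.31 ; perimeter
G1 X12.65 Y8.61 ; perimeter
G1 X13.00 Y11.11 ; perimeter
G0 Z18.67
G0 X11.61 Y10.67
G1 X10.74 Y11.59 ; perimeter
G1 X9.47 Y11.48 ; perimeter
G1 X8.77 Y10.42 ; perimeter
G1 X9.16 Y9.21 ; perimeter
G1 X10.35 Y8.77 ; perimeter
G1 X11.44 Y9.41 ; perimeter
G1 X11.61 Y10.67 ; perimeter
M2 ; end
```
solid part
  facet normal 0.0000 0.0000 -1.0000
    outer loop
      vertex 5.00 19.01 0.00
      vertex 13.84 19.78 0.00
      vertex 19.95 13.35 0.00
    endloop
  endfacet
  facet normal 0.0000 0.0000 -1.0000
    outer loop
      vertex 0.10 11.62 0.00
      vertex 5.00 19.01 0.00
      vertex 19.95 13.35 0.00
    endloop
  endfacet
  facet normal 0.0000 0.0000 -1.0000
    outer loop
      vertex 2.81 3.18 0.00
      vertex 0.10 11.62 0.00
      vertex 19.95 13.35 0.00
    endloop
  endfacet
  facet normal 0.0000 0.0000 -1.0000
    outer loop
      vertex 11.11 0.04 0.00
      vertex 2.81 3.18 0.00
      vertex 19.95 13.35 0.00
    endloop
  endfacet
  facet normal 0.0000 0.0000 -1.0000
    outer loop
      vertex 18.73 4.57 0.00
      vertex 11.11 0.04 0.00
      vertex 19.95 13.35 0.00
    endloop
  endfacet
  facet normal 0.6677 0.6345 0.3895
    outer loop
      vertex 19.95 13.35 0.00
      vertex 13.84 19.78 0.00
      vertex 10.22 10.22 21.78
    endloop
  endfacet
  facet normal -0.0799 0.9176 0.3895
    outer loop
      vertex 13.84 19.78 0.00
      vertex 5.00 19.01 0.00
      vertex 10.22 10.22 21.78
    endloop
  endfacet
  facet normal -0.7677 0.5090 0.3894
    outer loop
      vertex 5.00 19.01 0.00
      vertex 0.10 11.62 0.00
      vertex 10.22 10.22 21.78
    endloop
  endfacet
  facet normal -0.8770 -0.2816 0.3894
    outer loop
      vertex 0.10 11.62 0.00
      vertex 2.81 3.18 0.00
      vertex 10.22 10.22 21.78
    endloop
  endfacet
  facet normal -0.3259 -0.8615 0.3893
    outer loop
      vertex 2.81 3.18 0.00
      vertex 11.11 0.04 0.00
      vertex 10.22 10.22 21.78
    endloop
  endfacet
  facet normal 0.4707 -0.7918 0.3893
    outer loop
      vertex 11.11 0.04 0.00
      vertex 18.73 4.57 0.00
      vertex 10.22 10.22 21.78
    endloop
  endfacet
  facet normal 0.9123 -0.1268 0.3894
    outer loop
      vertex 18.73 4.57 0.00
      vertex 19.95 13.35 0.00
      vertex 10.22 10.22 21.78
    endloop
  endfacet
endsolid part

The G0 Z moves step by Δz≈3.11 mm. The G1 loops shrink linearly with z, so the solid tapers from its base footprint up to z≈21.8. Closing with a flat bottom cap and the tapered top and triangulating gives 12 facets — a regular 7-sided pyramid, base circumscribed radius ≈ 10.2 mm, apex at z ≈ 21.8 mm.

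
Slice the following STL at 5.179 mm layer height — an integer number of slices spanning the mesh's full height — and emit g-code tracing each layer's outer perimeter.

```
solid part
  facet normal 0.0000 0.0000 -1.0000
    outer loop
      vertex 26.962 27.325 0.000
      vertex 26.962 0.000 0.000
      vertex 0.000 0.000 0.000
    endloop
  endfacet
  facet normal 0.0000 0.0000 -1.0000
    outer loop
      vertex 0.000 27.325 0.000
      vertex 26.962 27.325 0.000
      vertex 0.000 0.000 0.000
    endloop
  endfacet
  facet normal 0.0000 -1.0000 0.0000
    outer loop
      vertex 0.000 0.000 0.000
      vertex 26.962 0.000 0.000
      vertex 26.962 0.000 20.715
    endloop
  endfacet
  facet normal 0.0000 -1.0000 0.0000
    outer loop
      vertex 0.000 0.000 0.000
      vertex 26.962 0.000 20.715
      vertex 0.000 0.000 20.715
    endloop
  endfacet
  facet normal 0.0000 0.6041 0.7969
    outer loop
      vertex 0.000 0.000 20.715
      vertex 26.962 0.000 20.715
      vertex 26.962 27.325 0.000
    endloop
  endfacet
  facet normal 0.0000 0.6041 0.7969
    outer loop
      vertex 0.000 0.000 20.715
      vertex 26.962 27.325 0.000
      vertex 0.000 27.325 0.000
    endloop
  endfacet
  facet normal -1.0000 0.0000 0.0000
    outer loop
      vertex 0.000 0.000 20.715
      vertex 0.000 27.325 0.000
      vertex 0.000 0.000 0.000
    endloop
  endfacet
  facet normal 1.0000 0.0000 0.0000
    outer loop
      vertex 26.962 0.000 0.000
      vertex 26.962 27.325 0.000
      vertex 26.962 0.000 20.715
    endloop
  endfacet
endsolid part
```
; perimeter-only toolpath
G21 ; units = mm
G90 ; absolute positioning
G28 ; home
; layer 1
G0 Z5.179
G0 X0.000 Y0.000
G1 X26.962 Y0.000
G1 X26.962 Y20.494
G1 X0.000 Y20.494
G1 X0.000 Y0.000
; layer 2
G0 Z10.357
G0 X0.000 Y0.000
G1 X26.962 Y0.000
G1 X26.962 Y13.662
G1 X0.000 Y13.662
G1 X0.000 Y0.000
; layer 3
G0 Z15.536
G0 X0.000 Y0.000
G1 X26.962 Y0.000
G1 X26.962 Y6.831
G1 X0.000 Y6.831
G1 X0.000 Y0.000
M2 ; end

The solid is a wedge (ramp): 27 × 27.3 mm base, rising to 20.7 mm along the y=0 edge and sloping linearly to z=0 at y=27.3. Slicing at Δz = 5.179 mm — 4 equal slices spanning the solid's height, so layer i sits at z = i·h/4 — gives 3 non-empty perimeters. Each is a 4-segment closed polygon; G0 lifts to the layer z and rapids to the start vertex, then G1 traces the edges. The cross-section shrinks linearly with z (the slice at the apex is degenerate and omitted).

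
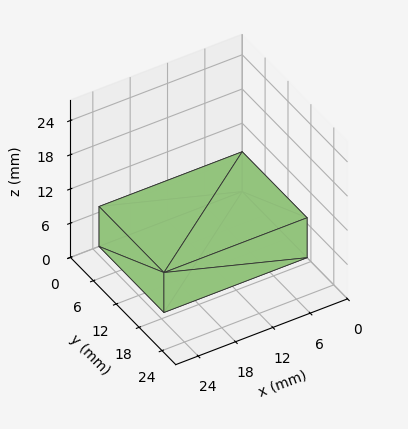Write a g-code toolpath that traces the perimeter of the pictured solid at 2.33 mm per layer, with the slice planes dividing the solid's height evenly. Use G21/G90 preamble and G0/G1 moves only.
Reading the render: the shape is a rectangular box, roughly 23 × 17 mm footprint and 7 mm tall (dimensions read to the nearest mm from the axis ticks). For the g-code, the solid's height is divided into equal slices at the stated Δz and each level perimeter traced with G1 moves after a G0 lift.

; perimeter-only toolpath
G21 ; units = mm
G90 ; absolute positioning
G28 ; home
; layer 1
G0 Z2.33
G0 X0.00 Y0.00
G1 X23.00 Y0.00
G1 X23.00 Y17.00
G1 X0.00 Y17.00
G1 X0.00 Y0.00
; layer 2
G0 Z4.67
G0 X0.00 Y0.00
G1 X23.00 Y0.00
G1 X23.00 Y17.00
G1 X0.00 Y17.00
G1 X0.00 Y0.00
; layer 3
G0 Z7.00
G0 X0.00 Y0.00
G1 X23.00 Y0.00
G1 X23.00 Y17.00
G1 X0.00 Y17.00
G1 X0.00 Y0.00
M2 ; end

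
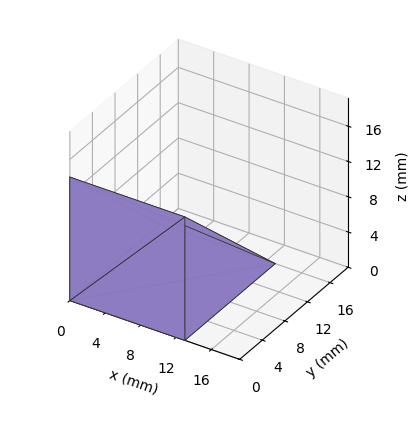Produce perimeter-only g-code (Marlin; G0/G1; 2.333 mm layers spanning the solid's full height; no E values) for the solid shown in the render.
Reading the render: the shape is a wedge (ramp): 13 × 16 mm base, rising to 14 mm along the y=0 edge and sloping linearly to z=0 at y=16 (dimensions read to the nearest mm from the axis ticks). For the g-code, the solid's height is divided into equal slices at the stated Δz and each level perimeter traced with G1 moves after a G0 lift.

; perimeter-only toolpath
G21 ; units = mm
G90 ; absolute positioning
G28 ; home
; layer 1
G0 Z2.333
G0 X0.000 Y0.000
G1 X13.000 Y0.000
G1 X13.000 Y13.333
G1 X0.000 Y13.333
G1 X0.000 Y0.000
; layer 2
G0 Z4.667
G0 X0.000 Y0.000
G1 X13.000 Y0.000
G1 X13.000 Y10.667
G1 X0.000 Y10.667
G1 X0.000 Y0.000
; layer 3
G0 Z7.000
G0 X0.000 Y0.000
G1 X13.000 Y0.000
G1 X13.000 Y8.000
G1 X0.000 Y8.000
G1 X0.000 Y0.000
; layer 4
G0 Z9.333
G0 X0.000 Y0.000
G1 X13.000 Y0.000
G1 X13.000 Y5.333
G1 X0.000 Y5.333
G1 X0.000 Y0.000
; layer 5
G0 Z11.667
G0 X0.000 Y0.000
G1 X13.000 Y0.000
G1 X13.000 Y2.667
G1 X0.000 Y2.667
G1 X0.000 Y0.000
M2 ; end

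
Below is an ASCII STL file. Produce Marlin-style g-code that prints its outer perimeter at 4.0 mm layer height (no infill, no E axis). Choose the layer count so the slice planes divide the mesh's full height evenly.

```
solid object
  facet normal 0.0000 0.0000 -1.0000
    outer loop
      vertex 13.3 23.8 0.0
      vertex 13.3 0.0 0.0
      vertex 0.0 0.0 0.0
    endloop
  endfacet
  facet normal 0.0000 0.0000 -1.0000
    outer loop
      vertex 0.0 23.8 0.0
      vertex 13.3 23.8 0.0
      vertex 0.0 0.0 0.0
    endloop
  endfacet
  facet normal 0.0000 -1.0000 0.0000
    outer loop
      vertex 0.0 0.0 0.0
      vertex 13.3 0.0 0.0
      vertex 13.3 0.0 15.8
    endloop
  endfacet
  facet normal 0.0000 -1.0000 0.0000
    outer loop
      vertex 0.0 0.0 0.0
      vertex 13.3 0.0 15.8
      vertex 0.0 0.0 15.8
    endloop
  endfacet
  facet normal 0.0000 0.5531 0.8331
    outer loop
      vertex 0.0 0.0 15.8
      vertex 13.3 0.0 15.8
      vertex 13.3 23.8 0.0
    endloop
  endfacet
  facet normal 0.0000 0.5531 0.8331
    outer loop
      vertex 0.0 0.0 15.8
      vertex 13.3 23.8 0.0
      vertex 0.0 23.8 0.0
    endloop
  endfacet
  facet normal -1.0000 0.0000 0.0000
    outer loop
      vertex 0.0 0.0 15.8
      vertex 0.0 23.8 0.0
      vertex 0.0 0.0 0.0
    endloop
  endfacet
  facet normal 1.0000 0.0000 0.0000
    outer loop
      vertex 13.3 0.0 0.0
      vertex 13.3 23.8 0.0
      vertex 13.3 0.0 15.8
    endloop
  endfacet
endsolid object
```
; perimeter-only toolpath
G21 ; units = mm
G90 ; absolute positioning
G28 ; home
; layer 1
G0 Z4.0
G0 X0.0 Y0.0
G1 X13.3 Y0.0
G1 X13.3 Y17.9
G1 X0.0 Y17.9
G1 X0.0 Y0.0
; layer 2
G0 Z7.9
G0 X0.0 Y0.0
G1 X13.3 Y0.0
G1 X13.3 Y11.9
G1 X0.0 Y11.9
G1 X0.0 Y0.0
; layer 3
G0 Z11.9
G0 X0.0 Y0.0
G1 X13.3 Y0.0
G1 X13.3 Y5.9
G1 X0.0 Y5.9
G1 X0.0 Y0.0
M2 ; end

The solid is a wedge (ramp): 13.3 × 23.8 mm base, rising to 15.8 mm along the y=0 edge and sloping linearly to z=0 at y=23.8. Slicing at Δz = 4.0 mm — 4 equal slices spanning the solid's height, so layer i sits at z = i·h/4 — gives 3 non-empty perimeters. Each is a 4-segment closed polygon; G0 lifts to the layer z and rapids to the start vertex, then G1 traces the edges. The cross-section shrinks linearly with z (the slice at the apex is degenerate and omitted).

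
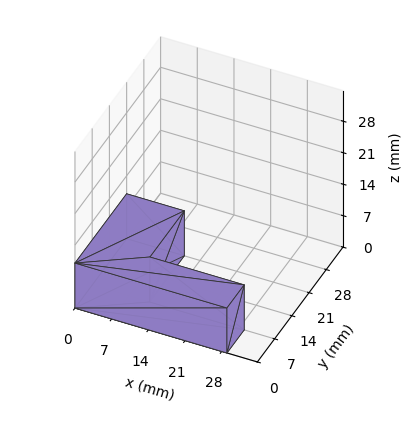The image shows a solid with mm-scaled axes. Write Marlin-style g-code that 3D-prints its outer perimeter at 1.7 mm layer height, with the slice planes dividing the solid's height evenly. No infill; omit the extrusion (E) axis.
Reading the render: the shape is an L-shaped prism: outer 29 × 21 mm, arm thicknesses ≈ 7 mm (horizontal) and 11 mm (vertical), extruded 10 mm in z (dimensions read to the nearest mm from the axis ticks). For the g-code, the solid's height is divided into equal slices at the stated Δz and each level perimeter traced with G1 moves after a G0 lift.

; perimeter-only toolpath
G21 ; units = mm
G90 ; absolute positioning
G28 ; home
; layer 1
G0 Z1.7
G0 X0.0 Y0.0
G1 X29.0 Y0.0
G1 X29.0 Y7.0
G1 X11.0 Y7.0
G1 X11.0 Y21.0
G1 X0.0 Y21.0
G1 X0.0 Y0.0
; layer 2
G0 Z3.3
G0 X0.0 Y0.0
G1 X29.0 Y0.0
G1 X29.0 Y7.0
G1 X11.0 Y7.0
G1 X11.0 Y21.0
G1 X0.0 Y21.0
G1 X0.0 Y0.0
; layer 3
G0 Z5.0
G0 X0.0 Y0.0
G1 X29.0 Y0.0
G1 X29.0 Y7.0
G1 X11.0 Y7.0
G1 X11.0 Y21.0
G1 X0.0 Y21.0
G1 X0.0 Y0.0
; layer 4
G0 Z6.7
G0 X0.0 Y0.0
G1 X29.0 Y0.0
G1 X29.0 Y7.0
G1 X11.0 Y7.0
G1 X11.0 Y21.0
G1 X0.0 Y21.0
G1 X0.0 Y0.0
; layer 5
G0 Z8.3
G0 X0.0 Y0.0
G1 X29.0 Y0.0
G1 X29.0 Y7.0
G1 X11.0 Y7.0
G1 X11.0 Y21.0
G1 X0.0 Y21.0
G1 X0.0 Y0.0
; layer 6
G0 Z10.0
G0 X0.0 Y0.0
G1 X29.0 Y0.0
G1 X29.0 Y7.0
G1 X11.0 Y7.0
G1 X11.0 Y21.0
G1 X0.0 Y21.0
G1 X0.0 Y0.0
M2 ; end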